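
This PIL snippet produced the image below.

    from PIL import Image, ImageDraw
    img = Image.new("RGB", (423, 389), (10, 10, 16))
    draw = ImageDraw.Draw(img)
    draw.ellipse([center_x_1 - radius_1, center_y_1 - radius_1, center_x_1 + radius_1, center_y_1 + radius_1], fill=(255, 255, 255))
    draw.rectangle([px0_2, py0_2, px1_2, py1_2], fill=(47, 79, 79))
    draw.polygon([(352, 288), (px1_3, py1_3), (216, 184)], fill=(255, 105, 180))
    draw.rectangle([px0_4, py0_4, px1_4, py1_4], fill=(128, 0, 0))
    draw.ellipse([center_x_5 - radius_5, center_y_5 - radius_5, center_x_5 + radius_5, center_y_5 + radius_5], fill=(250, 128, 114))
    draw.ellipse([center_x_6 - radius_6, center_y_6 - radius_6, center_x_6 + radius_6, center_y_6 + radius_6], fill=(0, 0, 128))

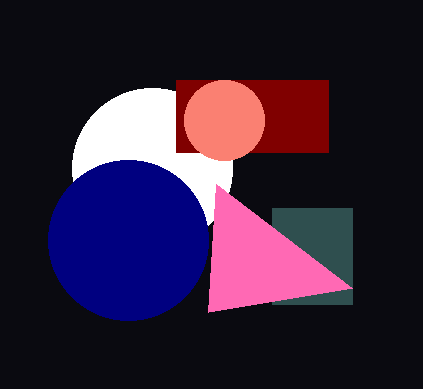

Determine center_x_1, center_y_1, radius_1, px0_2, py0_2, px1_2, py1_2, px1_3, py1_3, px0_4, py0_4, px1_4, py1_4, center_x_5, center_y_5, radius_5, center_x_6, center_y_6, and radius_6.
center_x_1 = 152
center_y_1 = 168
radius_1 = 80
px0_2 = 272
py0_2 = 208
px1_2 = 352
py1_2 = 304
px1_3 = 208
py1_3 = 312
px0_4 = 176
py0_4 = 80
px1_4 = 328
py1_4 = 152
center_x_5 = 224
center_y_5 = 120
radius_5 = 40
center_x_6 = 128
center_y_6 = 240
radius_6 = 80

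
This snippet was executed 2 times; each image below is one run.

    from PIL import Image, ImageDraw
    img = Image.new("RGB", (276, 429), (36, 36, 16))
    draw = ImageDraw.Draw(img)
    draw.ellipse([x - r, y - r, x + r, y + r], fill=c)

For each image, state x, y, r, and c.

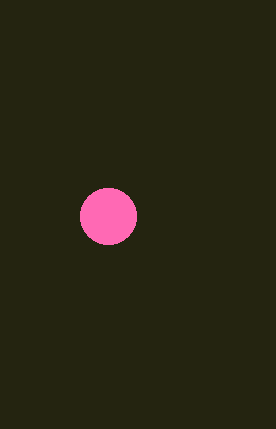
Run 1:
x = 108, y = 216, r = 28, c = 'hotpink'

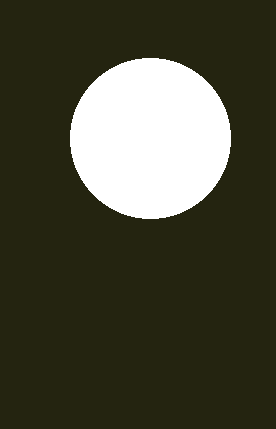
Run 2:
x = 150; y = 138; r = 80; c = 'white'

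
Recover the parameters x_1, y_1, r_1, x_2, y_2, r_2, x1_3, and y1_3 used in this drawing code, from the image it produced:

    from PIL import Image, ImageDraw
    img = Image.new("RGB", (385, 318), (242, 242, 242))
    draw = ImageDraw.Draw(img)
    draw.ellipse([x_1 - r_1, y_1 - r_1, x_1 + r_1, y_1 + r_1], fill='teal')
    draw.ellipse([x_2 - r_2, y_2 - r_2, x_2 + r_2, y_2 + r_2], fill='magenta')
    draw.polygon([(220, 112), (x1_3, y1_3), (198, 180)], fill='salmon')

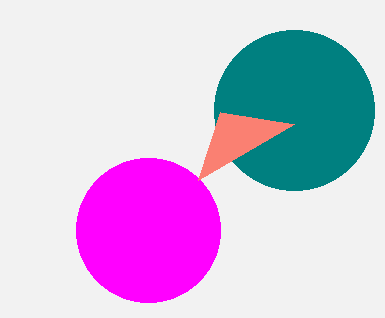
x_1 = 294, y_1 = 110, r_1 = 80, x_2 = 148, y_2 = 230, r_2 = 72, x1_3 = 294, y1_3 = 124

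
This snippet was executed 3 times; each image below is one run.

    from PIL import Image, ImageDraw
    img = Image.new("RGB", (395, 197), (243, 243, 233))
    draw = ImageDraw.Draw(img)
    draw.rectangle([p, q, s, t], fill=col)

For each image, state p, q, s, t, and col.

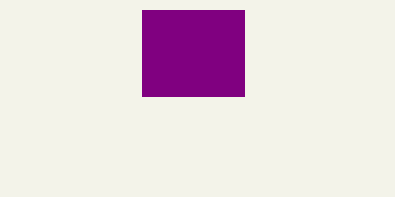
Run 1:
p = 142, q = 10, s = 244, t = 96, col = 'purple'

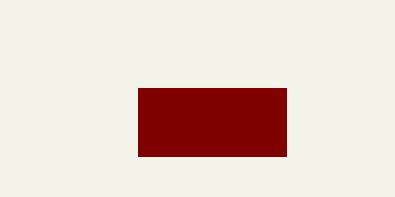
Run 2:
p = 138
q = 88
s = 286
t = 156
col = 'maroon'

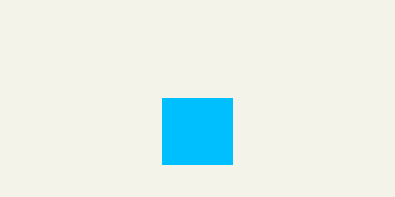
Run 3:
p = 162, q = 98, s = 232, t = 164, col = 'deepskyblue'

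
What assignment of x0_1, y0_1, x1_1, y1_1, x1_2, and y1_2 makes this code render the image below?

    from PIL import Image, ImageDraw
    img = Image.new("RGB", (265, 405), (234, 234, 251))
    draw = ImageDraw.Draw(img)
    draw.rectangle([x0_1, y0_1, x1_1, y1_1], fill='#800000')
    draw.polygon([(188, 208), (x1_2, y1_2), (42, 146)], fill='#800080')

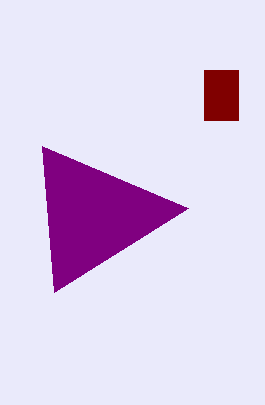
x0_1 = 204
y0_1 = 70
x1_1 = 238
y1_1 = 120
x1_2 = 54
y1_2 = 292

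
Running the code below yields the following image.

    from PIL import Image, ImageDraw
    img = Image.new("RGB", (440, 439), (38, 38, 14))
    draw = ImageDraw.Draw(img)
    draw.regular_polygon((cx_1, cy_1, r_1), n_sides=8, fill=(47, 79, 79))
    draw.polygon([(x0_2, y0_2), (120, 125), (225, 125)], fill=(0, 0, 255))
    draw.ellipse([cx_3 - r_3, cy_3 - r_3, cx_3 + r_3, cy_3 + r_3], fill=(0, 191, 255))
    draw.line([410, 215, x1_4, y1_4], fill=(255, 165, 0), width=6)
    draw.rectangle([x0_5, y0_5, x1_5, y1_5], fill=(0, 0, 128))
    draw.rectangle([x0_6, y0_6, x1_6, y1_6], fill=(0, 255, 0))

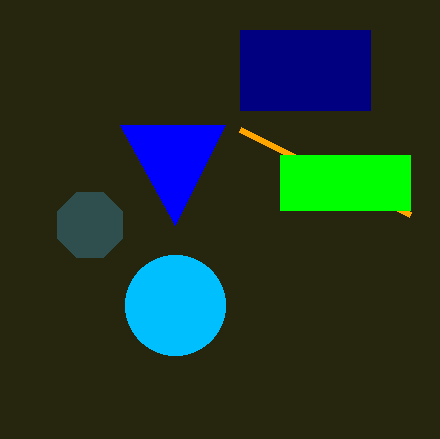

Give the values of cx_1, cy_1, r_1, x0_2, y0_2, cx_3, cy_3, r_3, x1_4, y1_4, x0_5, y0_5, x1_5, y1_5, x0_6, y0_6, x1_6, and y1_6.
cx_1 = 90
cy_1 = 225
r_1 = 35
x0_2 = 175
y0_2 = 225
cx_3 = 175
cy_3 = 305
r_3 = 50
x1_4 = 240
y1_4 = 130
x0_5 = 240
y0_5 = 30
x1_5 = 370
y1_5 = 110
x0_6 = 280
y0_6 = 155
x1_6 = 410
y1_6 = 210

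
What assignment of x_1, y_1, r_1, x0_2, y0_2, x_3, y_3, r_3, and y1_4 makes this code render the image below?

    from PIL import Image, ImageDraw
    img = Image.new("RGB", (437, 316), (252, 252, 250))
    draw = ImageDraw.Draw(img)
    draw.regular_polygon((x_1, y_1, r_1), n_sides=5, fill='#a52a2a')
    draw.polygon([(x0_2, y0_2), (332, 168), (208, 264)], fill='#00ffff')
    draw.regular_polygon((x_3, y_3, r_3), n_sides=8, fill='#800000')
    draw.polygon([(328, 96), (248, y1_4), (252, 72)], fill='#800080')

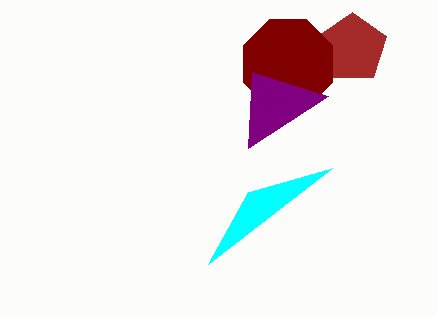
x_1 = 352, y_1 = 48, r_1 = 36, x0_2 = 248, y0_2 = 192, x_3 = 288, y_3 = 64, r_3 = 48, y1_4 = 148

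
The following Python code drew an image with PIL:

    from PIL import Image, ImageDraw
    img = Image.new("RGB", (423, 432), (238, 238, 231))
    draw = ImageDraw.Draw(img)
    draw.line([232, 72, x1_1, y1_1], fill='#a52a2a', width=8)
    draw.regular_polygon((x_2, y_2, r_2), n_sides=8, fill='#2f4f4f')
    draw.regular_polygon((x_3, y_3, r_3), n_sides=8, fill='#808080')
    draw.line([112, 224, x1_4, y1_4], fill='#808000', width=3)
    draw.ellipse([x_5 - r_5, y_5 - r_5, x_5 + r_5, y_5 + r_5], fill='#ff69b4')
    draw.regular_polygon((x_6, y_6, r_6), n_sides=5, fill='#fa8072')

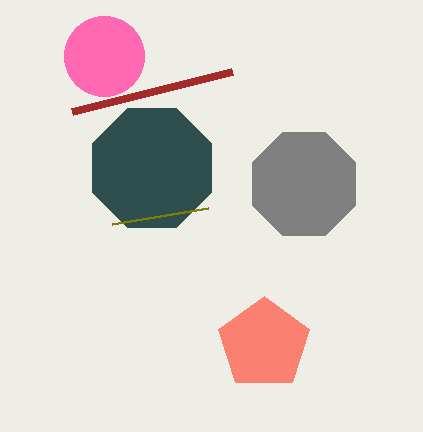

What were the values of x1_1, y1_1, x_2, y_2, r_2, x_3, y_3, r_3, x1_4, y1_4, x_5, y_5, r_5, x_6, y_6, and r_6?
x1_1 = 72; y1_1 = 112; x_2 = 152; y_2 = 168; r_2 = 64; x_3 = 304; y_3 = 184; r_3 = 56; x1_4 = 208; y1_4 = 208; x_5 = 104; y_5 = 56; r_5 = 40; x_6 = 264; y_6 = 344; r_6 = 48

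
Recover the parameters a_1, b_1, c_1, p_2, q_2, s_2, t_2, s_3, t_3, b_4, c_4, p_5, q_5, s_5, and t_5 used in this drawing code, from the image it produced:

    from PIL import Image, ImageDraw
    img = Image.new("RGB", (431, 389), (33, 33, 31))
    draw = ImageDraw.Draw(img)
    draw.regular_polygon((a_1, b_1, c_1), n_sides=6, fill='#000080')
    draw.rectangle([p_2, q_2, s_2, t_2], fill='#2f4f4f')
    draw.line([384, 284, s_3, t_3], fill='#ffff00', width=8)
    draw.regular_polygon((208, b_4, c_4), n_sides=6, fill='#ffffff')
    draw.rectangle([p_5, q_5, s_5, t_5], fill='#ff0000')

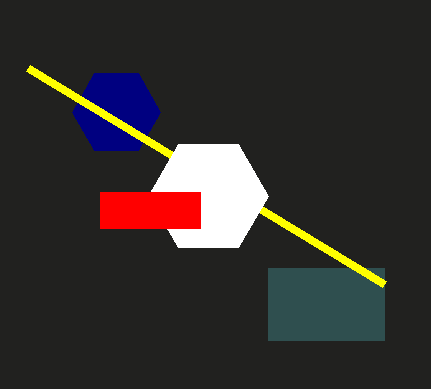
a_1 = 116, b_1 = 112, c_1 = 44, p_2 = 268, q_2 = 268, s_2 = 384, t_2 = 340, s_3 = 28, t_3 = 68, b_4 = 196, c_4 = 60, p_5 = 100, q_5 = 192, s_5 = 200, t_5 = 228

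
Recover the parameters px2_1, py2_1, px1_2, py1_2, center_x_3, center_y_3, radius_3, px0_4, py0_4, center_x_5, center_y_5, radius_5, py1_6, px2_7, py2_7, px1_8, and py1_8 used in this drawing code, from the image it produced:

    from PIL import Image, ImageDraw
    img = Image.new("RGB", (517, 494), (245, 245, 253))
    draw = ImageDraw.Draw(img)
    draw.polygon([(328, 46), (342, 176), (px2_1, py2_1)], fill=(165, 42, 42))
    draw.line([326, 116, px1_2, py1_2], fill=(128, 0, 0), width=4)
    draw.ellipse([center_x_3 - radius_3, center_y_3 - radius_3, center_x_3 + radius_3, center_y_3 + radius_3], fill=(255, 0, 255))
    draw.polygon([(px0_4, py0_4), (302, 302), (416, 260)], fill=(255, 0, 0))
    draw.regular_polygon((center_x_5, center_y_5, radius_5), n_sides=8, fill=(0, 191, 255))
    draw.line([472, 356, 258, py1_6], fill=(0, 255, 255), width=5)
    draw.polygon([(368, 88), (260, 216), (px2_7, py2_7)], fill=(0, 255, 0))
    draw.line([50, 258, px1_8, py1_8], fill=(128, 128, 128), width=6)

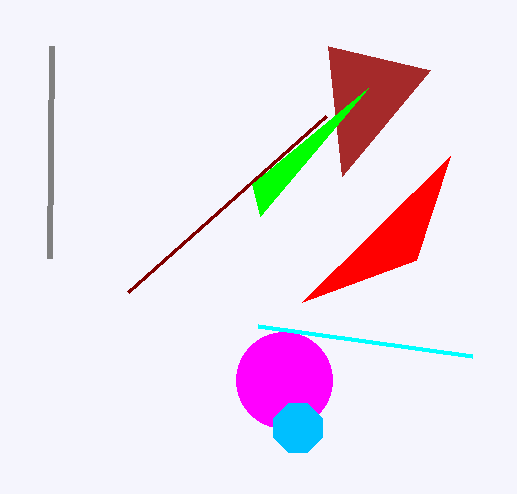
px2_1 = 430, py2_1 = 70, px1_2 = 128, py1_2 = 292, center_x_3 = 284, center_y_3 = 380, radius_3 = 48, px0_4 = 450, py0_4 = 156, center_x_5 = 298, center_y_5 = 428, radius_5 = 26, py1_6 = 326, px2_7 = 252, py2_7 = 184, px1_8 = 52, py1_8 = 46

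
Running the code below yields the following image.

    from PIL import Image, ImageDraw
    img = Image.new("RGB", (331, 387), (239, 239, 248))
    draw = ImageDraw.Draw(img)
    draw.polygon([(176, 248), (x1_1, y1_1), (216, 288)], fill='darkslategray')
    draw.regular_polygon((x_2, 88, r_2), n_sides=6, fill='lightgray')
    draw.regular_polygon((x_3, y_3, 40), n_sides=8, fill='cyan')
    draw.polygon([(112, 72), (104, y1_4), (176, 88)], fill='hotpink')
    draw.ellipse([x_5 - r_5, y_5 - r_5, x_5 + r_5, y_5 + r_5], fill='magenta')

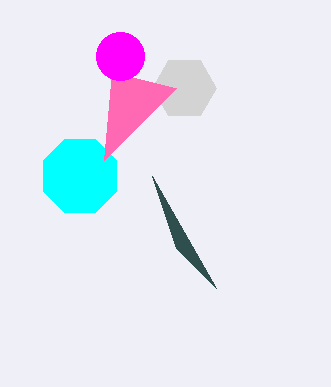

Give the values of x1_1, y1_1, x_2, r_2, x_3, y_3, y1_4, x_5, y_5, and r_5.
x1_1 = 152, y1_1 = 176, x_2 = 184, r_2 = 32, x_3 = 80, y_3 = 176, y1_4 = 160, x_5 = 120, y_5 = 56, r_5 = 24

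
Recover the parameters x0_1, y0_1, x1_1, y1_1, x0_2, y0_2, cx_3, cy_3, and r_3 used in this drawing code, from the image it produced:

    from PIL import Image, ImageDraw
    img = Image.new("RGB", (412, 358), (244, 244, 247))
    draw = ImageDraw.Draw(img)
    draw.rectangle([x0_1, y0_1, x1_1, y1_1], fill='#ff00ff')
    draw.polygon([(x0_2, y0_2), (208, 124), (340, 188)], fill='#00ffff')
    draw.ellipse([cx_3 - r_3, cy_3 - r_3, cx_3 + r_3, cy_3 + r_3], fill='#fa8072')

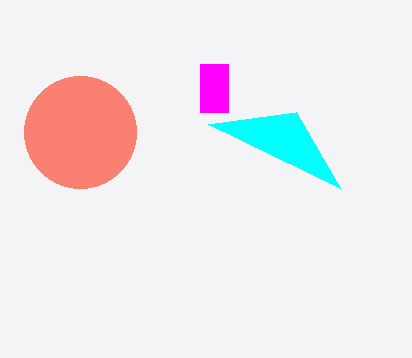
x0_1 = 200; y0_1 = 64; x1_1 = 228; y1_1 = 112; x0_2 = 296; y0_2 = 112; cx_3 = 80; cy_3 = 132; r_3 = 56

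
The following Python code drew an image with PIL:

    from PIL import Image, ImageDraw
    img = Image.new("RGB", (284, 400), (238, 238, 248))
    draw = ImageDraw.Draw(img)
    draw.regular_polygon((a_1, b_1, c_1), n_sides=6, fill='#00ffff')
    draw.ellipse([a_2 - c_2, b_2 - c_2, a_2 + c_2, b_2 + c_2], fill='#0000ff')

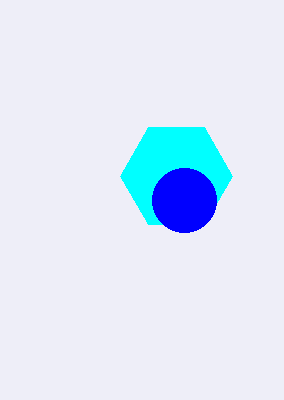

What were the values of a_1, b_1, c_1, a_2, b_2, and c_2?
a_1 = 176, b_1 = 176, c_1 = 56, a_2 = 184, b_2 = 200, c_2 = 32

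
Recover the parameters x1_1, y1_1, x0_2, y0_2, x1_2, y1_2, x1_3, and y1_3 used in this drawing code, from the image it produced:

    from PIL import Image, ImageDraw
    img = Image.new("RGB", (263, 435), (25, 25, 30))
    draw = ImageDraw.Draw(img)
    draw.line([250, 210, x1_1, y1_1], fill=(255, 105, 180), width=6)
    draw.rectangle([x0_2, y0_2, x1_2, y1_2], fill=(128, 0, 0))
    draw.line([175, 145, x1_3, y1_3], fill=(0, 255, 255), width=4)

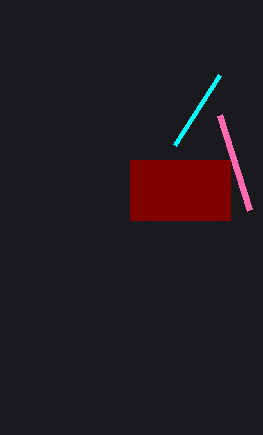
x1_1 = 220, y1_1 = 115, x0_2 = 130, y0_2 = 160, x1_2 = 230, y1_2 = 220, x1_3 = 220, y1_3 = 75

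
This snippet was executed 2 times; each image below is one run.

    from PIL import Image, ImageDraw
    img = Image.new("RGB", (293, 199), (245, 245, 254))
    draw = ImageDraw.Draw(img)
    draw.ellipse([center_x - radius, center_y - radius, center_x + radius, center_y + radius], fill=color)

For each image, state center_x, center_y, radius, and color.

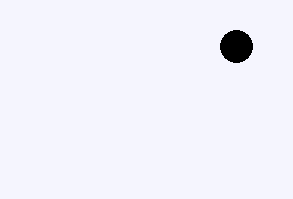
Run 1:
center_x = 236, center_y = 46, radius = 16, color = 'black'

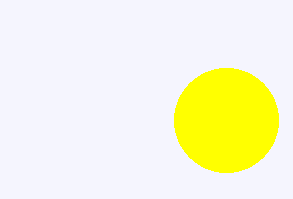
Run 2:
center_x = 226; center_y = 120; radius = 52; color = 'yellow'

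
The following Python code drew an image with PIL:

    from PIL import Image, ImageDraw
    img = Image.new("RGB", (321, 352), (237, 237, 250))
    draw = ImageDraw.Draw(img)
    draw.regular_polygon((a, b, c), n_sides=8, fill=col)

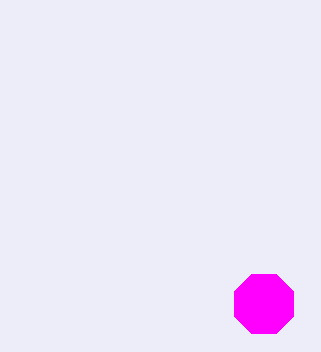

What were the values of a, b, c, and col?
a = 264, b = 304, c = 32, col = 'magenta'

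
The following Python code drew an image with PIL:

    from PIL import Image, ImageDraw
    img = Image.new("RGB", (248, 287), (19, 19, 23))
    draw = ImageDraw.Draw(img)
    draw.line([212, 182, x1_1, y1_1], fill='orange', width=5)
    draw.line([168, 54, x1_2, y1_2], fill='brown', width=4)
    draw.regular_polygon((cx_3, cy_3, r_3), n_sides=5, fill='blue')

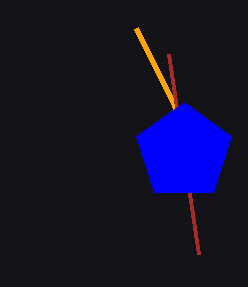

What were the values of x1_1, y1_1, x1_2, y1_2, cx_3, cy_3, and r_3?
x1_1 = 136, y1_1 = 28, x1_2 = 198, y1_2 = 254, cx_3 = 184, cy_3 = 152, r_3 = 50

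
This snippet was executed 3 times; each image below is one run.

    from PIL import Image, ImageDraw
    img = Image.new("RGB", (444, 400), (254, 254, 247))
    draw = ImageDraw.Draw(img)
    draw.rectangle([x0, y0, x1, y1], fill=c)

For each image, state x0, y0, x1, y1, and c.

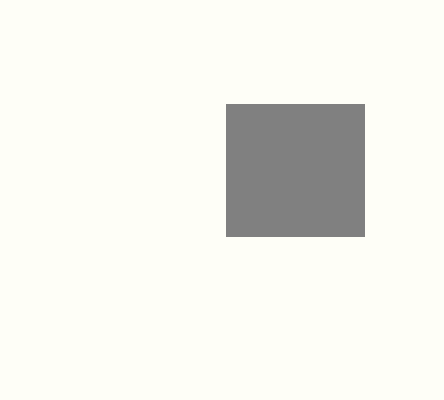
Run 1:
x0 = 226, y0 = 104, x1 = 364, y1 = 236, c = 'gray'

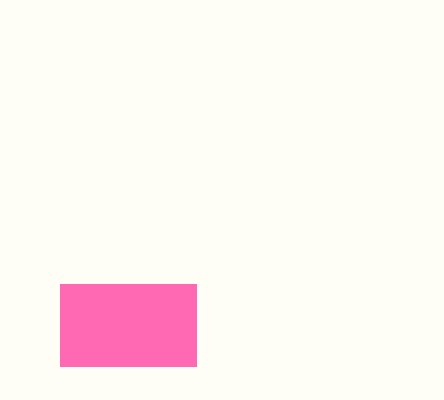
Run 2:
x0 = 60; y0 = 284; x1 = 196; y1 = 366; c = 'hotpink'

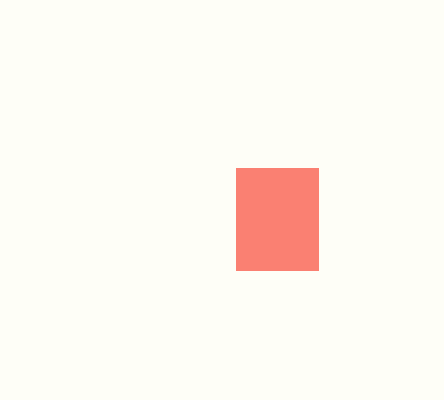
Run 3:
x0 = 236, y0 = 168, x1 = 318, y1 = 270, c = 'salmon'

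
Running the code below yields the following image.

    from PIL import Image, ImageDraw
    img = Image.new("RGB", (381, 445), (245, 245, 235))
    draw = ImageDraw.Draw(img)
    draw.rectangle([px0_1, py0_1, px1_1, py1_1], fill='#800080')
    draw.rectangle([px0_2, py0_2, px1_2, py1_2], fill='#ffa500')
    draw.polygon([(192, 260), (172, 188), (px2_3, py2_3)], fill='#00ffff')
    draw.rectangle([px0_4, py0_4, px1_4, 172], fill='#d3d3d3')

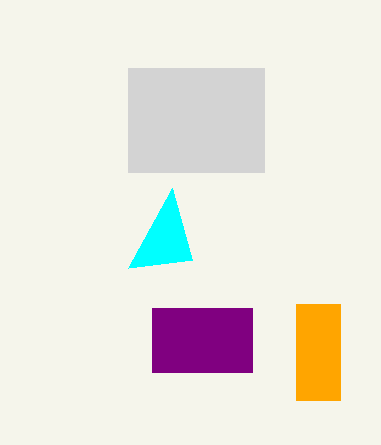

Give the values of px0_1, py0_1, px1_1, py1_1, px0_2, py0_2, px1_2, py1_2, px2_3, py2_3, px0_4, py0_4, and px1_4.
px0_1 = 152, py0_1 = 308, px1_1 = 252, py1_1 = 372, px0_2 = 296, py0_2 = 304, px1_2 = 340, py1_2 = 400, px2_3 = 128, py2_3 = 268, px0_4 = 128, py0_4 = 68, px1_4 = 264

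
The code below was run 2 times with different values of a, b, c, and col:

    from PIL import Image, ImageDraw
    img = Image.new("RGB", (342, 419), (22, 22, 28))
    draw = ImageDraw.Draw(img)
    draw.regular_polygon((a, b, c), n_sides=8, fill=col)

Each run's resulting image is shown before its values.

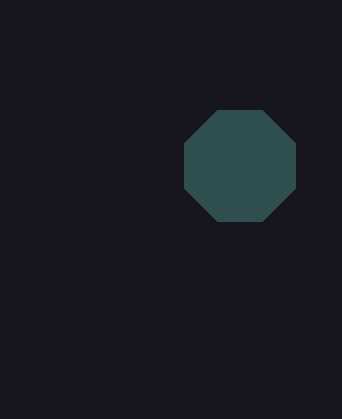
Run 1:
a = 240
b = 166
c = 60
col = 'darkslategray'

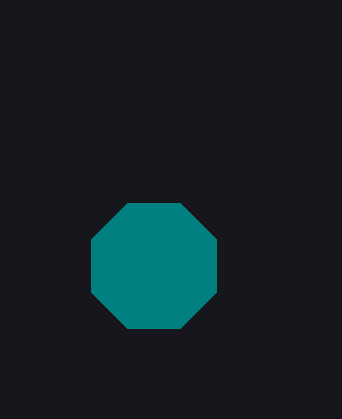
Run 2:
a = 154; b = 266; c = 68; col = 'teal'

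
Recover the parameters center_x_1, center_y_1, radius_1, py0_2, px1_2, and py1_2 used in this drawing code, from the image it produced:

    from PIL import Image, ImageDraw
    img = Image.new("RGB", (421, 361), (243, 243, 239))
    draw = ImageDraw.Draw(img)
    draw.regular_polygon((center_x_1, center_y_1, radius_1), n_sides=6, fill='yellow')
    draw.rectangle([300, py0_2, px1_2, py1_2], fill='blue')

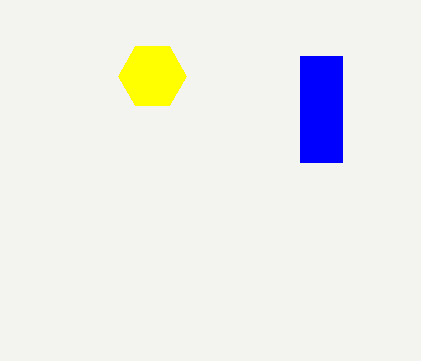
center_x_1 = 152; center_y_1 = 76; radius_1 = 34; py0_2 = 56; px1_2 = 342; py1_2 = 162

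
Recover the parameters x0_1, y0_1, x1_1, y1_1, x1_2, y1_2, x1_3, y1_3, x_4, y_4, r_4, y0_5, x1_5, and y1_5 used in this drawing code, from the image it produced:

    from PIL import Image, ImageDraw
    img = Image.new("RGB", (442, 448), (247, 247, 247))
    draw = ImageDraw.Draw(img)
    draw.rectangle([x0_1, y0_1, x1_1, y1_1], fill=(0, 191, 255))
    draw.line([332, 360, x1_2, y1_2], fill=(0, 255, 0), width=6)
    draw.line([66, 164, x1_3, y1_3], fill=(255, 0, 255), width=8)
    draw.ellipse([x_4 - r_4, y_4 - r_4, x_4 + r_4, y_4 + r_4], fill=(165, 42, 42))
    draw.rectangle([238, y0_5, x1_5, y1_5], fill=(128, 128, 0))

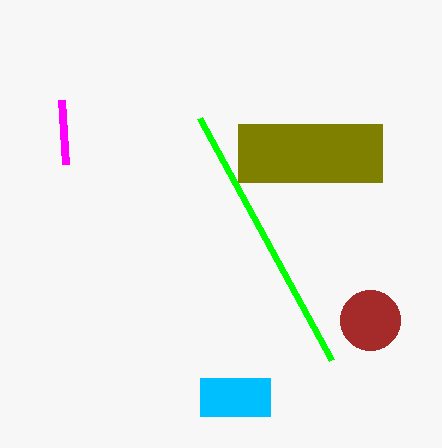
x0_1 = 200, y0_1 = 378, x1_1 = 270, y1_1 = 416, x1_2 = 200, y1_2 = 118, x1_3 = 62, y1_3 = 100, x_4 = 370, y_4 = 320, r_4 = 30, y0_5 = 124, x1_5 = 382, y1_5 = 182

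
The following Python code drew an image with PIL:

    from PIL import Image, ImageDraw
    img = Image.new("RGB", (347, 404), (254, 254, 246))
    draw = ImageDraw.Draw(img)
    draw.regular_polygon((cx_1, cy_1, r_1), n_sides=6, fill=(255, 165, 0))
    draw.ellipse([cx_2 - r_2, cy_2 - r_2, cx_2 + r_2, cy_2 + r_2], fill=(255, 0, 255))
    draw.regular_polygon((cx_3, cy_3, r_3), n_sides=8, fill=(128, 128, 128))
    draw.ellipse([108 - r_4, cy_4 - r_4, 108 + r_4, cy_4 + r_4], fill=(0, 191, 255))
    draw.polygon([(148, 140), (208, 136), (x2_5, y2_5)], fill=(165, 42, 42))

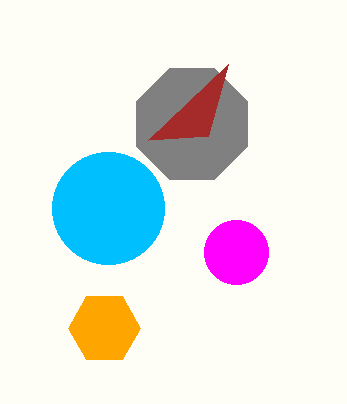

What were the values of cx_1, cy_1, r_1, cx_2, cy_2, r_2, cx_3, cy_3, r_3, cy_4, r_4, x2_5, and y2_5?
cx_1 = 104, cy_1 = 328, r_1 = 36, cx_2 = 236, cy_2 = 252, r_2 = 32, cx_3 = 192, cy_3 = 124, r_3 = 60, cy_4 = 208, r_4 = 56, x2_5 = 228, y2_5 = 64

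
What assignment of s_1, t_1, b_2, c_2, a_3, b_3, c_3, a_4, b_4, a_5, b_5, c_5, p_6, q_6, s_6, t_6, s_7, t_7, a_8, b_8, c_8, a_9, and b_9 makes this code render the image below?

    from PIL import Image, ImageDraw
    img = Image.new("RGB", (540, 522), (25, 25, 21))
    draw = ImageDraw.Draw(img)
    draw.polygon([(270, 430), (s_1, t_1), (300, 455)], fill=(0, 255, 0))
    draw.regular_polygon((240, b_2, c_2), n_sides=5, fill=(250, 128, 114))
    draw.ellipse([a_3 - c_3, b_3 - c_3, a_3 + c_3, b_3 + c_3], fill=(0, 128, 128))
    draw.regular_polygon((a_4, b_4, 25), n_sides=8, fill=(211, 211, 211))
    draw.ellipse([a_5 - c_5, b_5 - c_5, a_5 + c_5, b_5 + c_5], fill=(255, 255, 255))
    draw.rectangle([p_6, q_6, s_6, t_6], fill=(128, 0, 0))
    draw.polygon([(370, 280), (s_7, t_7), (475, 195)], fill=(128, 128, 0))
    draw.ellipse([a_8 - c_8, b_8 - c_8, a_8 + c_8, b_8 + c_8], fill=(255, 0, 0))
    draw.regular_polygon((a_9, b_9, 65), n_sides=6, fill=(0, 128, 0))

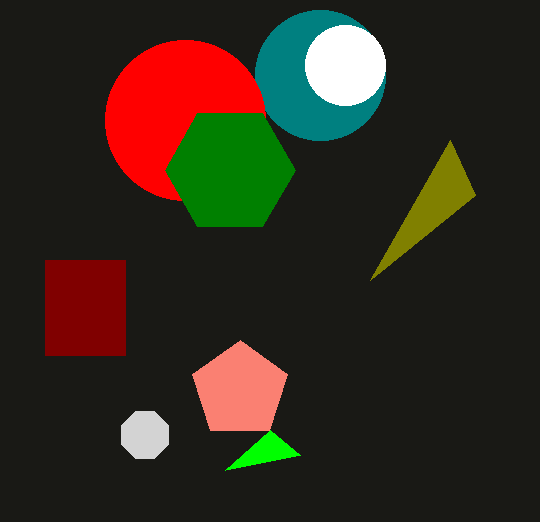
s_1 = 225; t_1 = 470; b_2 = 390; c_2 = 50; a_3 = 320; b_3 = 75; c_3 = 65; a_4 = 145; b_4 = 435; a_5 = 345; b_5 = 65; c_5 = 40; p_6 = 45; q_6 = 260; s_6 = 125; t_6 = 355; s_7 = 450; t_7 = 140; a_8 = 185; b_8 = 120; c_8 = 80; a_9 = 230; b_9 = 170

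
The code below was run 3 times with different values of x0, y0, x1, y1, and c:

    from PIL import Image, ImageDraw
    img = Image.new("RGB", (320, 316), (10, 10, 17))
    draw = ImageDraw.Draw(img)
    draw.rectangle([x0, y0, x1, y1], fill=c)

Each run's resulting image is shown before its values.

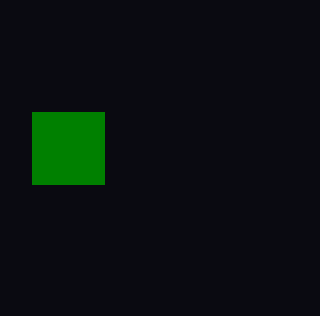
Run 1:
x0 = 32; y0 = 112; x1 = 104; y1 = 184; c = 'green'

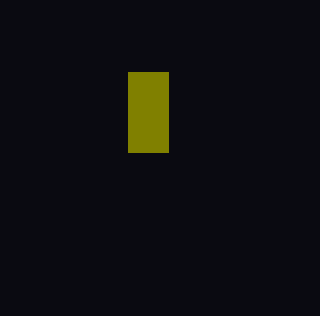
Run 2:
x0 = 128; y0 = 72; x1 = 168; y1 = 152; c = 'olive'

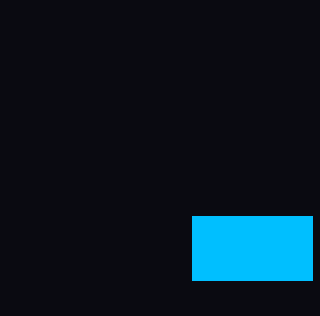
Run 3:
x0 = 192
y0 = 216
x1 = 312
y1 = 280
c = 'deepskyblue'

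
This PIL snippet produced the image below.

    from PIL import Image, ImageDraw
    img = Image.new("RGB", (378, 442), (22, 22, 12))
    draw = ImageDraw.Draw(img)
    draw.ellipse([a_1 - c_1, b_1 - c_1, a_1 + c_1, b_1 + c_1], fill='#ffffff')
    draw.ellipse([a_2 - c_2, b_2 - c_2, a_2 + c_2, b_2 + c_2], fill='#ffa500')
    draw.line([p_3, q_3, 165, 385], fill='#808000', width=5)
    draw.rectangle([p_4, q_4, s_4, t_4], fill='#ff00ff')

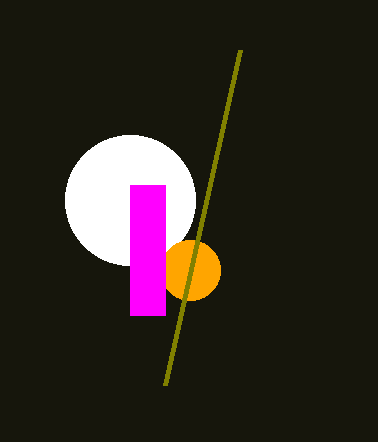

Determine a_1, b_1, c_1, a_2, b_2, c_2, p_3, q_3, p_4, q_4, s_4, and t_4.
a_1 = 130; b_1 = 200; c_1 = 65; a_2 = 190; b_2 = 270; c_2 = 30; p_3 = 240; q_3 = 50; p_4 = 130; q_4 = 185; s_4 = 165; t_4 = 315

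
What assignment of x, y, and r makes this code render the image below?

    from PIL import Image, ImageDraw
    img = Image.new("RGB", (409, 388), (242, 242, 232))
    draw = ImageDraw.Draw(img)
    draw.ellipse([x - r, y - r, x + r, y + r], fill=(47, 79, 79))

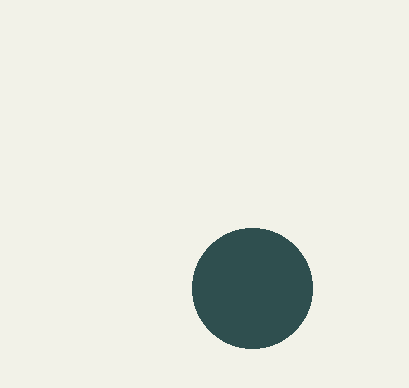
x = 252, y = 288, r = 60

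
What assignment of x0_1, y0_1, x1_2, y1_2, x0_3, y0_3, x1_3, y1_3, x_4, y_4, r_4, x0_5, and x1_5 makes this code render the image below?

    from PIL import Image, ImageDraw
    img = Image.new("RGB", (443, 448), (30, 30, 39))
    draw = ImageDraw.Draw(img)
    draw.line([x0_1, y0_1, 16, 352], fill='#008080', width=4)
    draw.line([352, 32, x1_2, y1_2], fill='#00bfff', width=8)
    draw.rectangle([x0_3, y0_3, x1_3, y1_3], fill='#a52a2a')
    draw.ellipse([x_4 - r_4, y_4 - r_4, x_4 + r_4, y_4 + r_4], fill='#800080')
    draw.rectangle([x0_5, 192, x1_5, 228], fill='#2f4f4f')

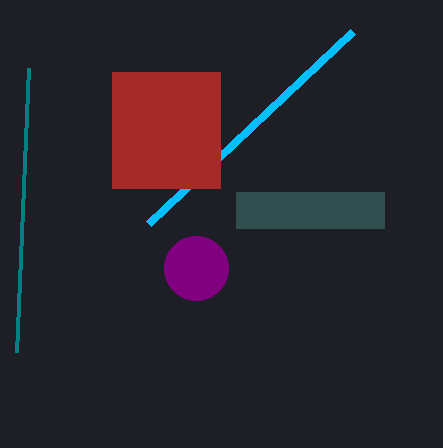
x0_1 = 28
y0_1 = 68
x1_2 = 148
y1_2 = 224
x0_3 = 112
y0_3 = 72
x1_3 = 220
y1_3 = 188
x_4 = 196
y_4 = 268
r_4 = 32
x0_5 = 236
x1_5 = 384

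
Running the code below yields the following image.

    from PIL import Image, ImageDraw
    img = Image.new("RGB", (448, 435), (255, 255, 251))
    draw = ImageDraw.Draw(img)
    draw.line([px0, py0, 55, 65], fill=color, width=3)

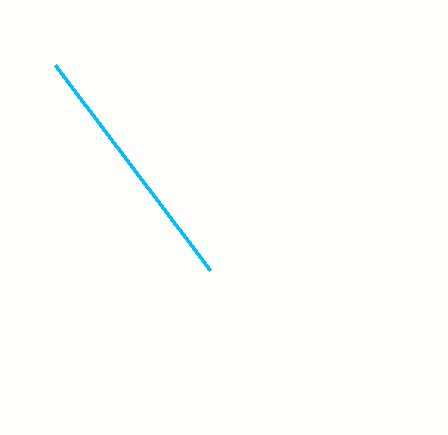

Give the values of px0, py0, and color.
px0 = 210; py0 = 270; color = 'deepskyblue'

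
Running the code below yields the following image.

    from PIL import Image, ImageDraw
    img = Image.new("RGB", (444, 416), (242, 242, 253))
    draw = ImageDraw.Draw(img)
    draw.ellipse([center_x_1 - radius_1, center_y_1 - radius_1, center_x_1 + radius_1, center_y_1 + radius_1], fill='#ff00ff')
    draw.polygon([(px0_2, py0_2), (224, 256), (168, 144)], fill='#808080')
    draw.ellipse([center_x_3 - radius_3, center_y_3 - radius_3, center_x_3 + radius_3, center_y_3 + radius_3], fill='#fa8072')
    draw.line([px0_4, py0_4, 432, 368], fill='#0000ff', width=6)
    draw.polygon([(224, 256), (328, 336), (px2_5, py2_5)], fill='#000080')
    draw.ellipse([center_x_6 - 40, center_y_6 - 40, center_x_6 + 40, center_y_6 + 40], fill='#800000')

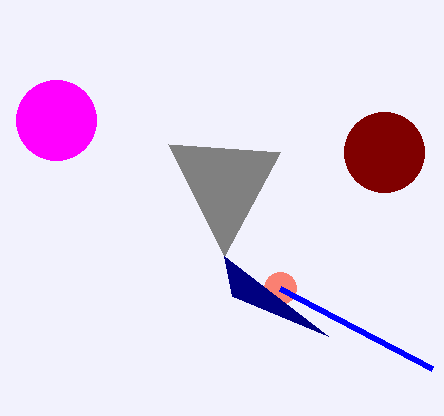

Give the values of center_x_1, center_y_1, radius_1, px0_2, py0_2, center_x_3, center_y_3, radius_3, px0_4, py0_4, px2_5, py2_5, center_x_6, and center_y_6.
center_x_1 = 56; center_y_1 = 120; radius_1 = 40; px0_2 = 280; py0_2 = 152; center_x_3 = 280; center_y_3 = 288; radius_3 = 16; px0_4 = 280; py0_4 = 288; px2_5 = 232; py2_5 = 296; center_x_6 = 384; center_y_6 = 152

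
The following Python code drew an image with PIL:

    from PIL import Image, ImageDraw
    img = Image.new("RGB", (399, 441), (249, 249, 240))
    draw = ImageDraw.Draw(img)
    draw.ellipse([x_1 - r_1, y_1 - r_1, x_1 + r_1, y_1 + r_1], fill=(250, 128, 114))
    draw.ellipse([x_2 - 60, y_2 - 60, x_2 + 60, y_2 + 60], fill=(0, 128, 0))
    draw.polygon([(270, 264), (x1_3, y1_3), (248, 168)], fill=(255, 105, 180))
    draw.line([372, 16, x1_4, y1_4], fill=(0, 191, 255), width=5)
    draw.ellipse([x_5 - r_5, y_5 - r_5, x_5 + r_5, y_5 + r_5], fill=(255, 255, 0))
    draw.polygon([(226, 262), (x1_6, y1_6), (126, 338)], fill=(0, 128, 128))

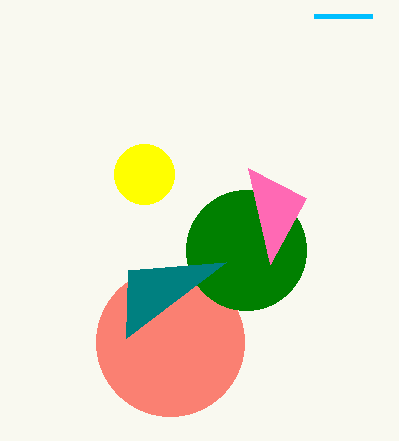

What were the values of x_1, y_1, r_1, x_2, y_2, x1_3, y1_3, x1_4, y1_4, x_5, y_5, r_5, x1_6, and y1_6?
x_1 = 170; y_1 = 342; r_1 = 74; x_2 = 246; y_2 = 250; x1_3 = 306; y1_3 = 198; x1_4 = 314; y1_4 = 16; x_5 = 144; y_5 = 174; r_5 = 30; x1_6 = 128; y1_6 = 270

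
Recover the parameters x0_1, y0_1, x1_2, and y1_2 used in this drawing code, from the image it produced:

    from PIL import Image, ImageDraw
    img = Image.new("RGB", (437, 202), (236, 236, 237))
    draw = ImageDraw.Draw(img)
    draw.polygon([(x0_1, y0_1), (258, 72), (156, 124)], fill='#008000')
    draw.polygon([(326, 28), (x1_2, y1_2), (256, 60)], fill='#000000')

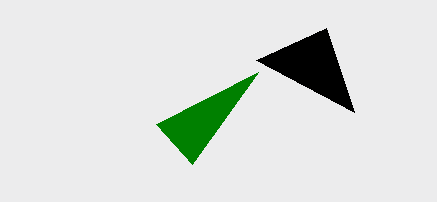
x0_1 = 192, y0_1 = 164, x1_2 = 354, y1_2 = 112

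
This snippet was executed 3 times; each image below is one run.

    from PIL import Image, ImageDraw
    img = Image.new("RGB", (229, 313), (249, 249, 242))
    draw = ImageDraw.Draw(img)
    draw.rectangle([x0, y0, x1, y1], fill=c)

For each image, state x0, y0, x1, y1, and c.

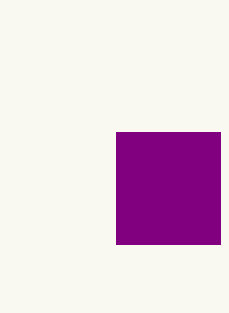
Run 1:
x0 = 116; y0 = 132; x1 = 220; y1 = 244; c = 'purple'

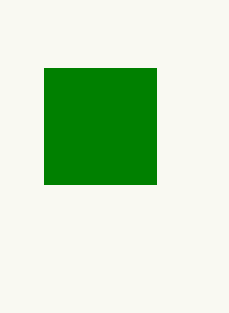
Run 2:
x0 = 44, y0 = 68, x1 = 156, y1 = 184, c = 'green'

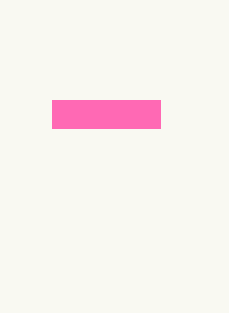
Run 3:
x0 = 52, y0 = 100, x1 = 160, y1 = 128, c = 'hotpink'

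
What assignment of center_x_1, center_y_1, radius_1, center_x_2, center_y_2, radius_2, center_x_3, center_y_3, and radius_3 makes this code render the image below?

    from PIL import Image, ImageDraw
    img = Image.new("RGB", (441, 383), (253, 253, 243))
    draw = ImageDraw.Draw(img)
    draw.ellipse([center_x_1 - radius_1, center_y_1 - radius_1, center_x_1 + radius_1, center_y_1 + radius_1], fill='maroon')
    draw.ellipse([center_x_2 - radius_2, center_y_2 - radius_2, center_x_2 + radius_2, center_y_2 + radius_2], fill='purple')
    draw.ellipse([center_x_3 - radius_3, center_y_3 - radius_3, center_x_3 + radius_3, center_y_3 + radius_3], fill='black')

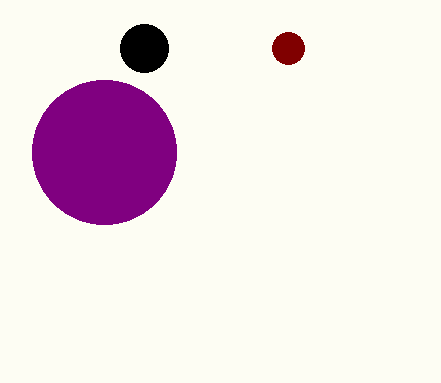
center_x_1 = 288
center_y_1 = 48
radius_1 = 16
center_x_2 = 104
center_y_2 = 152
radius_2 = 72
center_x_3 = 144
center_y_3 = 48
radius_3 = 24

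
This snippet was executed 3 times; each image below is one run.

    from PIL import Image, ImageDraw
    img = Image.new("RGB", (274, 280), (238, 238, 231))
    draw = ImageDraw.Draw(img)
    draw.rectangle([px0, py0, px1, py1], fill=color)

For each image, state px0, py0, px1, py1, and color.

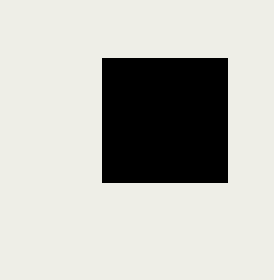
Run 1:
px0 = 102
py0 = 58
px1 = 227
py1 = 182
color = 'black'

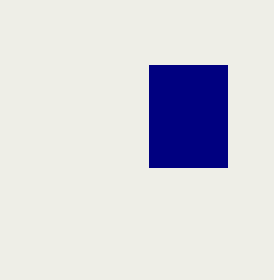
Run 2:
px0 = 149, py0 = 65, px1 = 227, py1 = 167, color = 'navy'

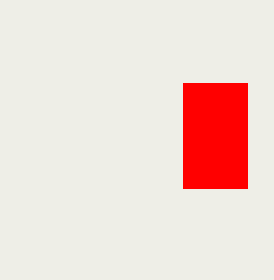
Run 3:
px0 = 183; py0 = 83; px1 = 247; py1 = 188; color = 'red'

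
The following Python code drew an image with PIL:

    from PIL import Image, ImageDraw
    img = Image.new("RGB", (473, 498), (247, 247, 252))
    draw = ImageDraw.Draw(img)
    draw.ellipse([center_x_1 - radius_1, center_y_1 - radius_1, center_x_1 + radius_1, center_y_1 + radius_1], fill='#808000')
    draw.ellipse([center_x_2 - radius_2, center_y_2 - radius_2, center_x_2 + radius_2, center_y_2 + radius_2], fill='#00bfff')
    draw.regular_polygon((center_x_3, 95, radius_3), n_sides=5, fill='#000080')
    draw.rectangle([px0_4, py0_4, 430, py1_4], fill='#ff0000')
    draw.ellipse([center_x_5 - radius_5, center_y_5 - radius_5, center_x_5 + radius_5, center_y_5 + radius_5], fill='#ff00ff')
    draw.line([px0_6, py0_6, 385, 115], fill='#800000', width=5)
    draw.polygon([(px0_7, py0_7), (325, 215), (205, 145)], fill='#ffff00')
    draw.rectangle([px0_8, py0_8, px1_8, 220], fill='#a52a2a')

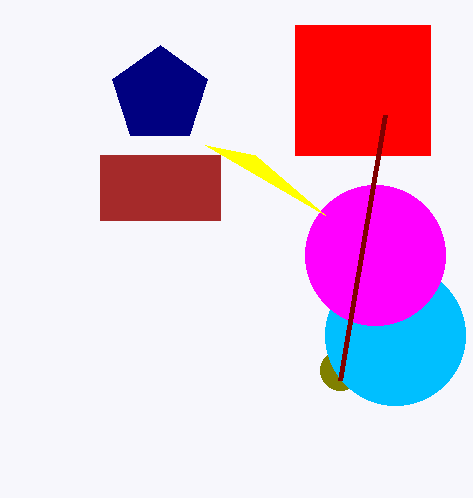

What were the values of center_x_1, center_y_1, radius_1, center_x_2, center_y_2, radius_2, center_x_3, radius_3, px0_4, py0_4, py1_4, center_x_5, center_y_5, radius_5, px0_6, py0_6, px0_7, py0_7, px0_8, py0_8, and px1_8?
center_x_1 = 340
center_y_1 = 370
radius_1 = 20
center_x_2 = 395
center_y_2 = 335
radius_2 = 70
center_x_3 = 160
radius_3 = 50
px0_4 = 295
py0_4 = 25
py1_4 = 155
center_x_5 = 375
center_y_5 = 255
radius_5 = 70
px0_6 = 340
py0_6 = 380
px0_7 = 255
py0_7 = 155
px0_8 = 100
py0_8 = 155
px1_8 = 220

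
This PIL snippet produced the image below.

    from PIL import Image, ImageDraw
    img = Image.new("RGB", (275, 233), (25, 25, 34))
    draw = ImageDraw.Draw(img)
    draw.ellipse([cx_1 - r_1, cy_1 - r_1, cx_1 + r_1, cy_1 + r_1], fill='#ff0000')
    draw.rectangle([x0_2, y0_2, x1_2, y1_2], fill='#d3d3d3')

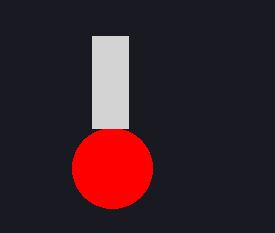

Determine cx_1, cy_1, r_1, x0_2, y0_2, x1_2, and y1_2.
cx_1 = 112, cy_1 = 168, r_1 = 40, x0_2 = 92, y0_2 = 36, x1_2 = 128, y1_2 = 128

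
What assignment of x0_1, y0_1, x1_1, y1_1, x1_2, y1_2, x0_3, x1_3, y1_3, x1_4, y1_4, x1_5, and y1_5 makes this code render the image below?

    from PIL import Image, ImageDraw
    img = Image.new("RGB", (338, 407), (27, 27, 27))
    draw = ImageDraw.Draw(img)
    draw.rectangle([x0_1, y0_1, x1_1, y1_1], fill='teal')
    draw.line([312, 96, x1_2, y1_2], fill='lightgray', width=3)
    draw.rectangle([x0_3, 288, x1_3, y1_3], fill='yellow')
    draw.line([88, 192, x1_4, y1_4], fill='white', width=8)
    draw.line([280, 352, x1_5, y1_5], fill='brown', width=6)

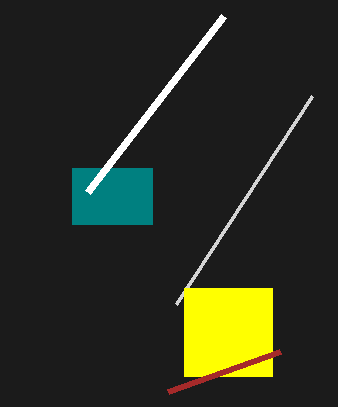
x0_1 = 72
y0_1 = 168
x1_1 = 152
y1_1 = 224
x1_2 = 176
y1_2 = 304
x0_3 = 184
x1_3 = 272
y1_3 = 376
x1_4 = 224
y1_4 = 16
x1_5 = 168
y1_5 = 392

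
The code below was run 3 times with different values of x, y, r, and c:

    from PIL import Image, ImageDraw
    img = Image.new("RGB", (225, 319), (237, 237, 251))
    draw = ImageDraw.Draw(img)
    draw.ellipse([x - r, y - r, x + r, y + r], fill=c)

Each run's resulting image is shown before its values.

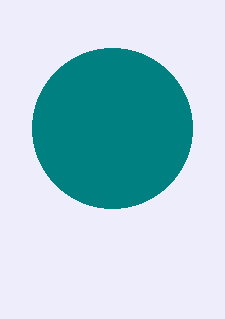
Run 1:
x = 112, y = 128, r = 80, c = 'teal'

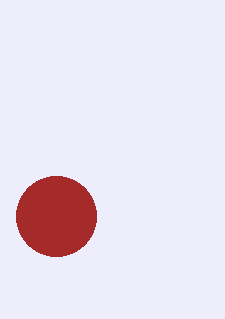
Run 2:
x = 56
y = 216
r = 40
c = 'brown'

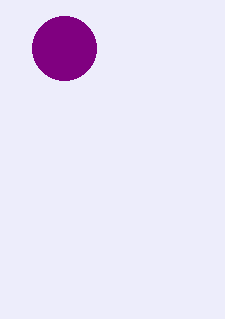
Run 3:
x = 64, y = 48, r = 32, c = 'purple'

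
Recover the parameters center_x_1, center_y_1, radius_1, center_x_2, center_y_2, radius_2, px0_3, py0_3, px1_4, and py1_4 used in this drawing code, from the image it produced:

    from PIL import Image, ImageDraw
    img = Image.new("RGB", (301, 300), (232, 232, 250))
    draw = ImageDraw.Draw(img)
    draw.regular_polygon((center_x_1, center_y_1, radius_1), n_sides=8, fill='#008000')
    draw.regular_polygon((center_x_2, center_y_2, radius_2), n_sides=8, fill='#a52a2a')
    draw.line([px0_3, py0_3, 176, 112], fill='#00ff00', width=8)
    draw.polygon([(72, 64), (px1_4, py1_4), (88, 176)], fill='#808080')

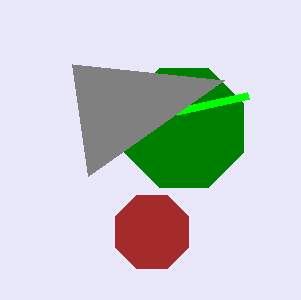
center_x_1 = 184; center_y_1 = 128; radius_1 = 64; center_x_2 = 152; center_y_2 = 232; radius_2 = 40; px0_3 = 248; py0_3 = 96; px1_4 = 224; py1_4 = 80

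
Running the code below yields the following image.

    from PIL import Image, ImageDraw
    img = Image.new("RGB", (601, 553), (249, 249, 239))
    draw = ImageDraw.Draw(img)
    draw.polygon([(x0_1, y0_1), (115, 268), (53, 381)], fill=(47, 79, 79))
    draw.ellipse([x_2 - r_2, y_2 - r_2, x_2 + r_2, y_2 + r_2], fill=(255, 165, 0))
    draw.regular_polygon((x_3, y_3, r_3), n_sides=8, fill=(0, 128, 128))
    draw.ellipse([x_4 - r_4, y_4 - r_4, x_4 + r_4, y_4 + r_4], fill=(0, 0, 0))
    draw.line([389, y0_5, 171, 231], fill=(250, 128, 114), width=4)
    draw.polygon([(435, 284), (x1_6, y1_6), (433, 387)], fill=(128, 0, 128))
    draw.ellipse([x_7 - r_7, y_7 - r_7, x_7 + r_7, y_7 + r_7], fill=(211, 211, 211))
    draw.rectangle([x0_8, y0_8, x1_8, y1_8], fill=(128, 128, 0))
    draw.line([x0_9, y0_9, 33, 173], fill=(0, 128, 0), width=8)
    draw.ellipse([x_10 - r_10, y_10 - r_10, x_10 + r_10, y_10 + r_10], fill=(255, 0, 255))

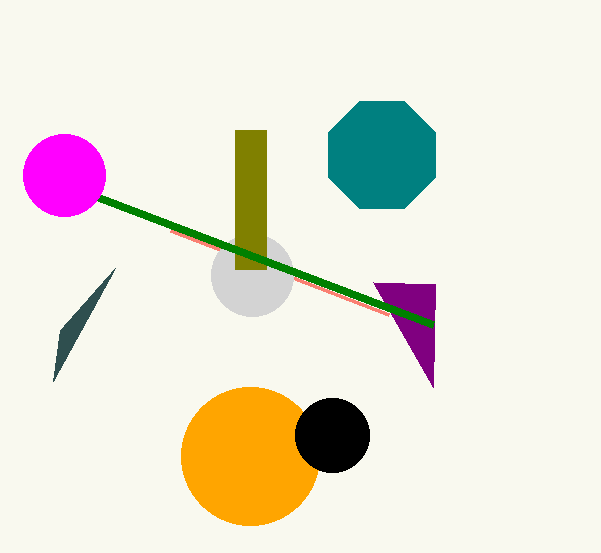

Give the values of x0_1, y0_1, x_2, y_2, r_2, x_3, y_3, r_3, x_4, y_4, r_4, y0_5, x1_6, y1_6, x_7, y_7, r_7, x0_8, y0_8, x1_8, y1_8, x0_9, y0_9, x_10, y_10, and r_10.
x0_1 = 60, y0_1 = 330, x_2 = 250, y_2 = 456, r_2 = 69, x_3 = 382, y_3 = 155, r_3 = 58, x_4 = 332, y_4 = 435, r_4 = 37, y0_5 = 315, x1_6 = 373, y1_6 = 282, x_7 = 252, y_7 = 275, r_7 = 41, x0_8 = 235, y0_8 = 130, x1_8 = 266, y1_8 = 269, x0_9 = 433, y0_9 = 325, x_10 = 64, y_10 = 175, r_10 = 41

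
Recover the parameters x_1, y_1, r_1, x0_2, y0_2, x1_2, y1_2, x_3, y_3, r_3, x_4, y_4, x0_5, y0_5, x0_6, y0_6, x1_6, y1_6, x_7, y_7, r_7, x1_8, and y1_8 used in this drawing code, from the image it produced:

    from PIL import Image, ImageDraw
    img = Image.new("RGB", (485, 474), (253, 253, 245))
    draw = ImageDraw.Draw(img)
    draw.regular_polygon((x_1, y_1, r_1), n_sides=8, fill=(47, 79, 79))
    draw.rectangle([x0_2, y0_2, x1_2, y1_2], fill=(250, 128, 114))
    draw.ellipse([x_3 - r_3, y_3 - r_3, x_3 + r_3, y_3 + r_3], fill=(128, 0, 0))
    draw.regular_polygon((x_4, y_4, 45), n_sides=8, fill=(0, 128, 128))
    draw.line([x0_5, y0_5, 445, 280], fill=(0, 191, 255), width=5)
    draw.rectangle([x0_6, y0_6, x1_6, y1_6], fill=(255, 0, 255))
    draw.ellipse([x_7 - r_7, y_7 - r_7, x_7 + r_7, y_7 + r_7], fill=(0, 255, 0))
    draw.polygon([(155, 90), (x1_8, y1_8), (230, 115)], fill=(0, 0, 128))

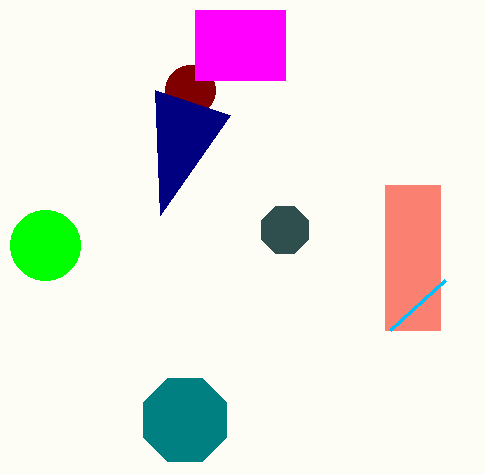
x_1 = 285
y_1 = 230
r_1 = 25
x0_2 = 385
y0_2 = 185
x1_2 = 440
y1_2 = 330
x_3 = 190
y_3 = 90
r_3 = 25
x_4 = 185
y_4 = 420
x0_5 = 390
y0_5 = 330
x0_6 = 195
y0_6 = 10
x1_6 = 285
y1_6 = 80
x_7 = 45
y_7 = 245
r_7 = 35
x1_8 = 160
y1_8 = 215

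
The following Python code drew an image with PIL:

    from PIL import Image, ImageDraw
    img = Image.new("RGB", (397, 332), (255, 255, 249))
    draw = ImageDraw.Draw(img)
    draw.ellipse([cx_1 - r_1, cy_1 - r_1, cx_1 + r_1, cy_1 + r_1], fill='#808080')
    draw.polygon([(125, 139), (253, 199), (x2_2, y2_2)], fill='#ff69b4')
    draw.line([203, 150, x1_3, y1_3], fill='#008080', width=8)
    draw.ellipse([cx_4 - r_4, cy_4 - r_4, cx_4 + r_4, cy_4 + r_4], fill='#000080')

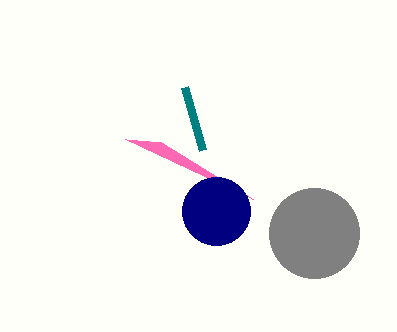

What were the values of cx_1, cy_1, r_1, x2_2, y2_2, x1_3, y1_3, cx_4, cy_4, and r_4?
cx_1 = 314; cy_1 = 233; r_1 = 45; x2_2 = 161; y2_2 = 142; x1_3 = 185; y1_3 = 87; cx_4 = 216; cy_4 = 211; r_4 = 34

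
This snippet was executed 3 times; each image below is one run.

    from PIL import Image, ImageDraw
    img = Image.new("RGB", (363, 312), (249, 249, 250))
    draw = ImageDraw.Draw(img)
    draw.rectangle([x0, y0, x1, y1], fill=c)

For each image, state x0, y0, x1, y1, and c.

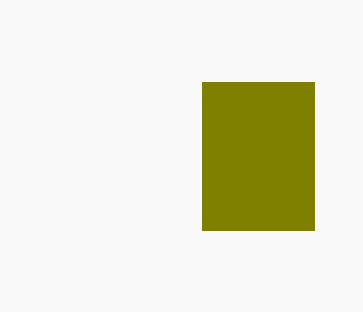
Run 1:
x0 = 202; y0 = 82; x1 = 314; y1 = 230; c = 'olive'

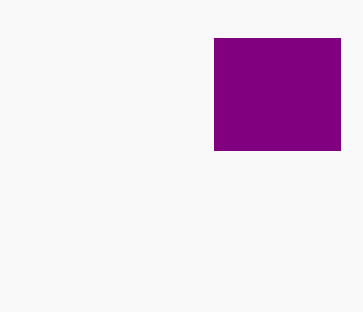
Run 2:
x0 = 214, y0 = 38, x1 = 340, y1 = 150, c = 'purple'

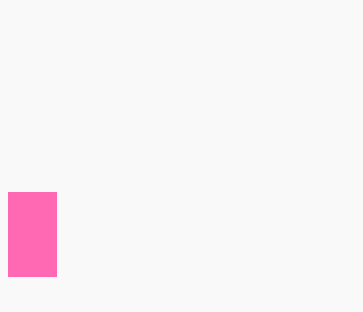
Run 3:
x0 = 8
y0 = 192
x1 = 56
y1 = 276
c = 'hotpink'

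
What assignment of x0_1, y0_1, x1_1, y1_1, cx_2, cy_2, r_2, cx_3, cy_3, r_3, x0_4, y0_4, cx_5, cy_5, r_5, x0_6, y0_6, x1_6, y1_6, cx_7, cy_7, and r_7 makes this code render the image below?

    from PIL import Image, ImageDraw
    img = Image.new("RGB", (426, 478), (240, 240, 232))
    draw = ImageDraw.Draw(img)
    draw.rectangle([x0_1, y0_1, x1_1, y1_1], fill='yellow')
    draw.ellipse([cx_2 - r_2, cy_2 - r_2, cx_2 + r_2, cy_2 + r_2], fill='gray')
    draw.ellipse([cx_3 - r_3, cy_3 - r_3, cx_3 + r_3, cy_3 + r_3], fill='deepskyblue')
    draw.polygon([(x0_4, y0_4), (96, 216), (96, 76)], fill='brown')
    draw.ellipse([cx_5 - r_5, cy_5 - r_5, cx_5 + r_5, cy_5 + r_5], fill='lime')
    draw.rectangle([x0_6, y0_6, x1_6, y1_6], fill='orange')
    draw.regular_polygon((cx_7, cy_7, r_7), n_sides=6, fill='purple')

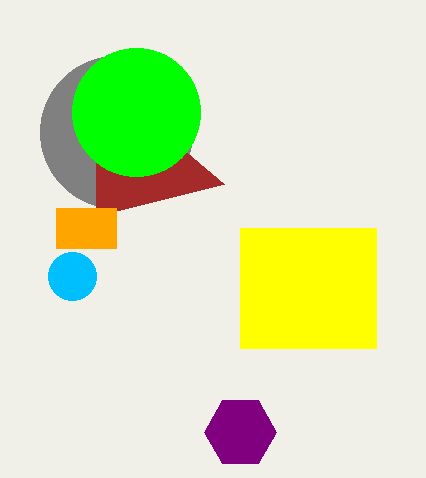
x0_1 = 240, y0_1 = 228, x1_1 = 376, y1_1 = 348, cx_2 = 116, cy_2 = 132, r_2 = 76, cx_3 = 72, cy_3 = 276, r_3 = 24, x0_4 = 224, y0_4 = 184, cx_5 = 136, cy_5 = 112, r_5 = 64, x0_6 = 56, y0_6 = 208, x1_6 = 116, y1_6 = 248, cx_7 = 240, cy_7 = 432, r_7 = 36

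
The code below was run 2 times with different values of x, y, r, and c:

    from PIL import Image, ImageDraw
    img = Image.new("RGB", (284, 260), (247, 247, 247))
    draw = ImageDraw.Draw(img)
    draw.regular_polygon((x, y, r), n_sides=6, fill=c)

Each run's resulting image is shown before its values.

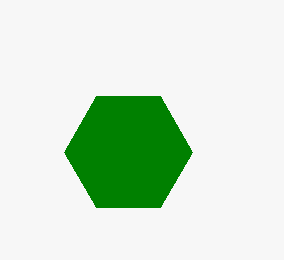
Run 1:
x = 128
y = 152
r = 64
c = 'green'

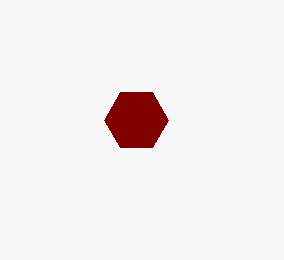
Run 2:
x = 136, y = 120, r = 32, c = 'maroon'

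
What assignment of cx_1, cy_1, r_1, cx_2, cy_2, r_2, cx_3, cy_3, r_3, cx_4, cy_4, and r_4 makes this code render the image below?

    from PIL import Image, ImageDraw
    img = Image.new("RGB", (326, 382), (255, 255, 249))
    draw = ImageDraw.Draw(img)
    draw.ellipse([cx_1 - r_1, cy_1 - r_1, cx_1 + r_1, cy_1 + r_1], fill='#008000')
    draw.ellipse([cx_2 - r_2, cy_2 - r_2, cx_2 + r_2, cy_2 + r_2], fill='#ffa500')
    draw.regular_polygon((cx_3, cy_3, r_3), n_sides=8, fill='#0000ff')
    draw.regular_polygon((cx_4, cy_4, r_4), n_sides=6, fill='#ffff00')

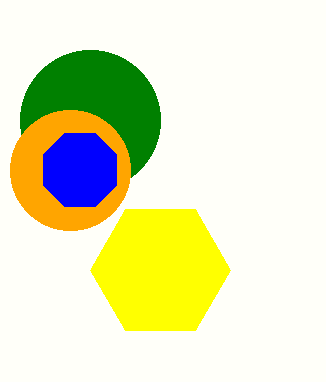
cx_1 = 90
cy_1 = 120
r_1 = 70
cx_2 = 70
cy_2 = 170
r_2 = 60
cx_3 = 80
cy_3 = 170
r_3 = 40
cx_4 = 160
cy_4 = 270
r_4 = 70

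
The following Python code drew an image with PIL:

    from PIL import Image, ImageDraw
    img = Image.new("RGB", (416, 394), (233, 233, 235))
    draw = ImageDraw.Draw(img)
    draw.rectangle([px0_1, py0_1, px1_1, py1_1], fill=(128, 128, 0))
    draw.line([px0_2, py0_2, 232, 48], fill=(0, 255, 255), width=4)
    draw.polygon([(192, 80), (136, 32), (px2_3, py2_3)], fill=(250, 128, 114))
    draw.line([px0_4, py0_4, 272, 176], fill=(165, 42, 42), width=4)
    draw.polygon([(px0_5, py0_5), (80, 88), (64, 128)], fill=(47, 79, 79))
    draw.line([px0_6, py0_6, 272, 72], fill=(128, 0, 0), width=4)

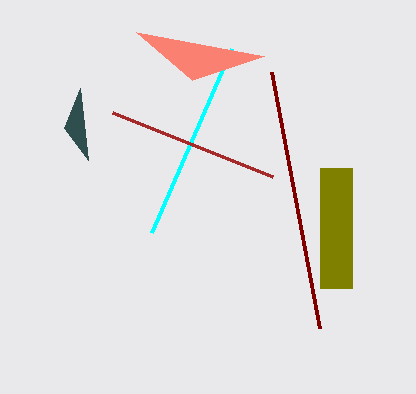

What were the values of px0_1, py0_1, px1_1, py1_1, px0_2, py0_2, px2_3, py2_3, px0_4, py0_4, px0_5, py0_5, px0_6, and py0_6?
px0_1 = 320; py0_1 = 168; px1_1 = 352; py1_1 = 288; px0_2 = 152; py0_2 = 232; px2_3 = 264; py2_3 = 56; px0_4 = 112; py0_4 = 112; px0_5 = 88; py0_5 = 160; px0_6 = 320; py0_6 = 328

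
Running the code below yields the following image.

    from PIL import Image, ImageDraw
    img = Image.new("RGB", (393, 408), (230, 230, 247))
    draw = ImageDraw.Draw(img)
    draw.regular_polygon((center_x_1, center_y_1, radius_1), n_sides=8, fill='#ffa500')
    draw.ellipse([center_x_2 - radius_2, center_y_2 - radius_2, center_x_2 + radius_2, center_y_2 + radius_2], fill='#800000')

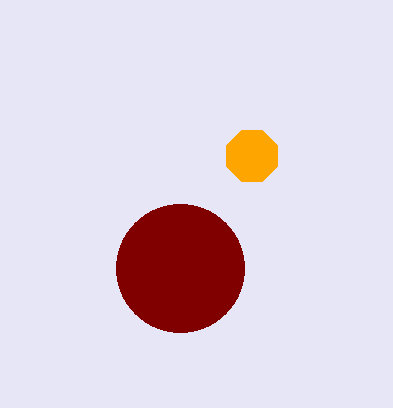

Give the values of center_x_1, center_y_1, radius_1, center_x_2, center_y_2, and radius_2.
center_x_1 = 252
center_y_1 = 156
radius_1 = 28
center_x_2 = 180
center_y_2 = 268
radius_2 = 64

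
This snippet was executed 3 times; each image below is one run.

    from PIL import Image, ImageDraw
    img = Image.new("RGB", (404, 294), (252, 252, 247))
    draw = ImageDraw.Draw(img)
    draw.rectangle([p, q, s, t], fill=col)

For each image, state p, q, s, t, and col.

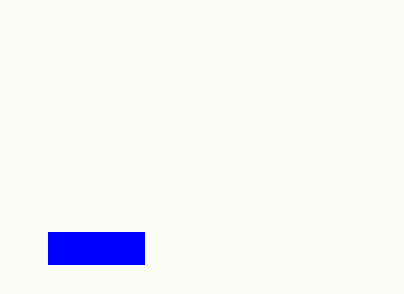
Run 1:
p = 48
q = 232
s = 144
t = 264
col = 'blue'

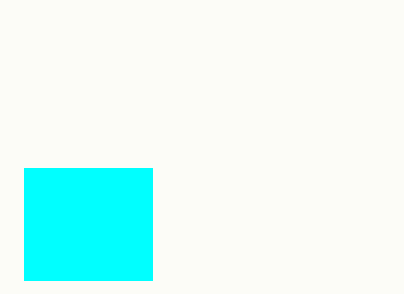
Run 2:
p = 24, q = 168, s = 152, t = 280, col = 'cyan'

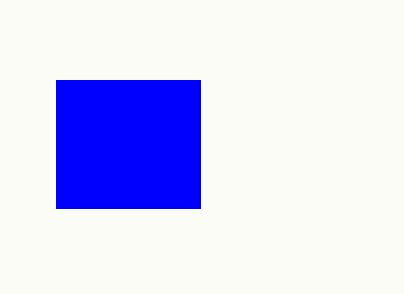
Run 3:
p = 56
q = 80
s = 200
t = 208
col = 'blue'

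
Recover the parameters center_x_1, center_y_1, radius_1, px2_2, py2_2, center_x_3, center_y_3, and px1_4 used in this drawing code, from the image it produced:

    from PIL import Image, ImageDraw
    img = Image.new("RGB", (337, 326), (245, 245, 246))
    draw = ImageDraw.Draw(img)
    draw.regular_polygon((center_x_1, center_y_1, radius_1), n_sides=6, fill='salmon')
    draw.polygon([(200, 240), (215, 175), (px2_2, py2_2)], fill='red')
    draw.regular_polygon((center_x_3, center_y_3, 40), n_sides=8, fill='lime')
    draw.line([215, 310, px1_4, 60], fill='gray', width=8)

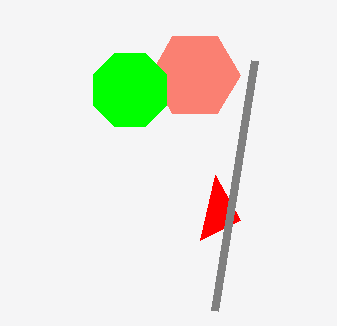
center_x_1 = 195
center_y_1 = 75
radius_1 = 45
px2_2 = 240
py2_2 = 220
center_x_3 = 130
center_y_3 = 90
px1_4 = 255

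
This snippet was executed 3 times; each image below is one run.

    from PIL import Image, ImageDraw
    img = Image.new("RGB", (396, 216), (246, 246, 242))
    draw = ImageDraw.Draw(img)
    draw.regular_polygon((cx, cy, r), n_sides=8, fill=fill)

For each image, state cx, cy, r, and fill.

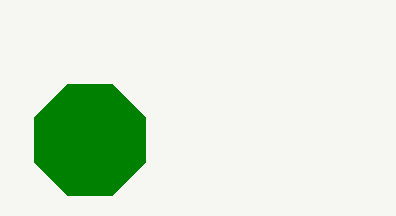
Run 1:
cx = 90
cy = 140
r = 60
fill = 'green'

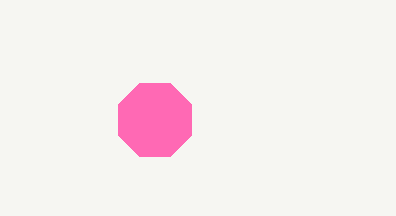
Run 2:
cx = 155
cy = 120
r = 40
fill = 'hotpink'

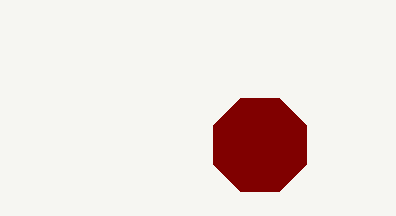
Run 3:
cx = 260; cy = 145; r = 50; fill = 'maroon'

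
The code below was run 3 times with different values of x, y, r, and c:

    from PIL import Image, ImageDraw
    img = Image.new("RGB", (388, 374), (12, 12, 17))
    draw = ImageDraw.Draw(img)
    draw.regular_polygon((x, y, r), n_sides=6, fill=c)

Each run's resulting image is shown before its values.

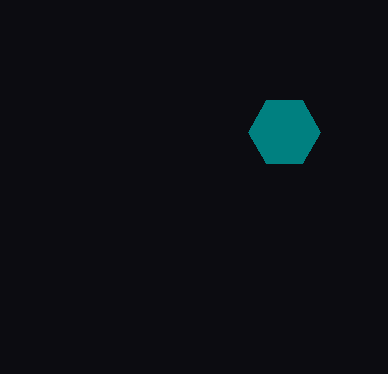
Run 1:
x = 284; y = 132; r = 36; c = 'teal'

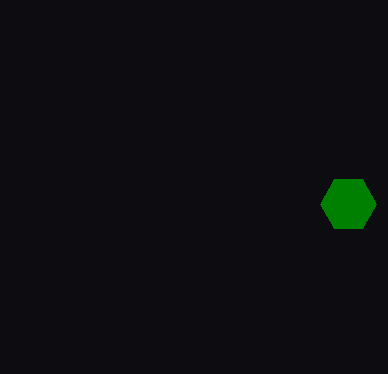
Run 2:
x = 348, y = 204, r = 28, c = 'green'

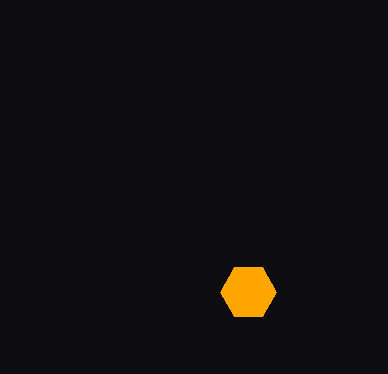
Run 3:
x = 248, y = 292, r = 28, c = 'orange'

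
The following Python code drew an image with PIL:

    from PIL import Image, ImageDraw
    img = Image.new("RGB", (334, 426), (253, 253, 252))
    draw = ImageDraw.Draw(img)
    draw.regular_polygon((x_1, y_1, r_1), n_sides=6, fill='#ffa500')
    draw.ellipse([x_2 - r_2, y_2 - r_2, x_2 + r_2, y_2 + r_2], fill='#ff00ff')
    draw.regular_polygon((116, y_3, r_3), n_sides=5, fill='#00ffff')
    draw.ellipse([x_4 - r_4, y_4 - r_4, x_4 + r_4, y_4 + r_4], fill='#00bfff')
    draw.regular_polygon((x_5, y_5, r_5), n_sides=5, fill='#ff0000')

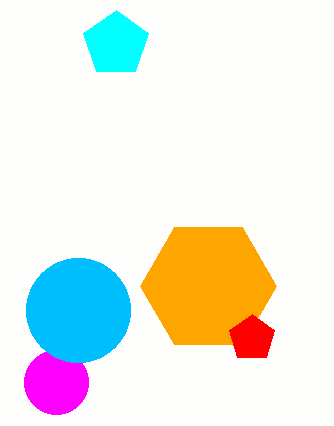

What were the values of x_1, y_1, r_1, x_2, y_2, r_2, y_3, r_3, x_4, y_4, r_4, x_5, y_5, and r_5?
x_1 = 208; y_1 = 286; r_1 = 68; x_2 = 56; y_2 = 382; r_2 = 32; y_3 = 44; r_3 = 34; x_4 = 78; y_4 = 310; r_4 = 52; x_5 = 252; y_5 = 338; r_5 = 24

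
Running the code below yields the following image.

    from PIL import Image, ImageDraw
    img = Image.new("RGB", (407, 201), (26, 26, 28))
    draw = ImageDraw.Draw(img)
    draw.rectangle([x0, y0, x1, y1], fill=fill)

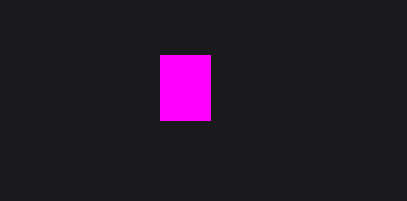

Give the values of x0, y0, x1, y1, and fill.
x0 = 160, y0 = 55, x1 = 210, y1 = 120, fill = 'magenta'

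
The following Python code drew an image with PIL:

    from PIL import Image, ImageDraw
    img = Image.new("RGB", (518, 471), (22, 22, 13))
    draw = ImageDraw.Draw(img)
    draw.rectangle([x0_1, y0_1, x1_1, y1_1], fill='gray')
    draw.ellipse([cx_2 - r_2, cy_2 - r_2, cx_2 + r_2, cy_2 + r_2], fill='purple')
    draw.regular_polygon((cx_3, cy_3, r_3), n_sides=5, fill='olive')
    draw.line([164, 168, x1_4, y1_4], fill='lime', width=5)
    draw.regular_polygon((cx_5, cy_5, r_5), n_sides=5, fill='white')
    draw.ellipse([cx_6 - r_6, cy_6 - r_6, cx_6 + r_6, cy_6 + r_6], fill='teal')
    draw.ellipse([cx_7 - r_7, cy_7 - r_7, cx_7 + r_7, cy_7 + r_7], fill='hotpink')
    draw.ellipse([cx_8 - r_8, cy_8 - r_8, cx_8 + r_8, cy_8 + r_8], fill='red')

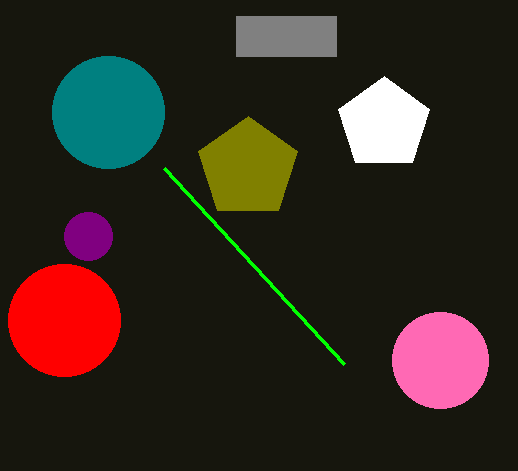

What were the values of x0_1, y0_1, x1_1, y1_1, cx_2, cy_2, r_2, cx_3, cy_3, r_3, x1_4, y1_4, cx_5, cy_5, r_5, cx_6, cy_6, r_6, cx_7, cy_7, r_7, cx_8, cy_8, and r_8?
x0_1 = 236
y0_1 = 16
x1_1 = 336
y1_1 = 56
cx_2 = 88
cy_2 = 236
r_2 = 24
cx_3 = 248
cy_3 = 168
r_3 = 52
x1_4 = 344
y1_4 = 364
cx_5 = 384
cy_5 = 124
r_5 = 48
cx_6 = 108
cy_6 = 112
r_6 = 56
cx_7 = 440
cy_7 = 360
r_7 = 48
cx_8 = 64
cy_8 = 320
r_8 = 56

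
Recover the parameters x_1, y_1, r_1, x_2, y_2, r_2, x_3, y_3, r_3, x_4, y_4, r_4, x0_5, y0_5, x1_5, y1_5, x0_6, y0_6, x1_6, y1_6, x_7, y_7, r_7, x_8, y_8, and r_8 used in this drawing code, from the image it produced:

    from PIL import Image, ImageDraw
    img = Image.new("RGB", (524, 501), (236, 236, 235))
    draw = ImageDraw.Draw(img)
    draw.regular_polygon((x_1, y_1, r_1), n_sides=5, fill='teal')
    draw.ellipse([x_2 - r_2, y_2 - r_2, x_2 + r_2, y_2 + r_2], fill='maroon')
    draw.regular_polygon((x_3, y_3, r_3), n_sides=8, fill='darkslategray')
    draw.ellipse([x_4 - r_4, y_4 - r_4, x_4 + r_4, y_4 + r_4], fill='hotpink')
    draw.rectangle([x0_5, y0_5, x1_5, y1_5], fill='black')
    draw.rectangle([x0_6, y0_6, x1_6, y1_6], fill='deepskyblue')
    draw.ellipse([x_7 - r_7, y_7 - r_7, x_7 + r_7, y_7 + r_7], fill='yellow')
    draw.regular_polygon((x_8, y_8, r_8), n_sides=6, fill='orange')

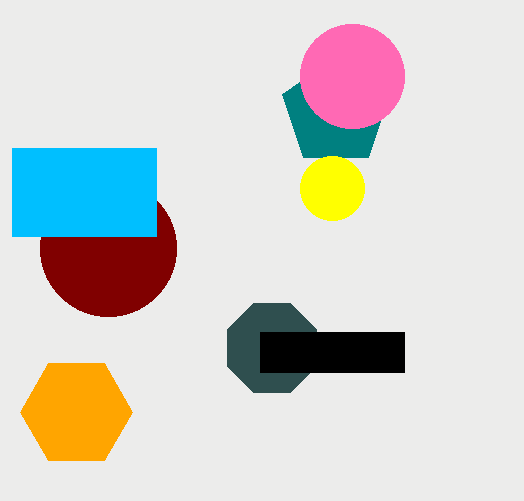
x_1 = 336, y_1 = 112, r_1 = 56, x_2 = 108, y_2 = 248, r_2 = 68, x_3 = 272, y_3 = 348, r_3 = 48, x_4 = 352, y_4 = 76, r_4 = 52, x0_5 = 260, y0_5 = 332, x1_5 = 404, y1_5 = 372, x0_6 = 12, y0_6 = 148, x1_6 = 156, y1_6 = 236, x_7 = 332, y_7 = 188, r_7 = 32, x_8 = 76, y_8 = 412, r_8 = 56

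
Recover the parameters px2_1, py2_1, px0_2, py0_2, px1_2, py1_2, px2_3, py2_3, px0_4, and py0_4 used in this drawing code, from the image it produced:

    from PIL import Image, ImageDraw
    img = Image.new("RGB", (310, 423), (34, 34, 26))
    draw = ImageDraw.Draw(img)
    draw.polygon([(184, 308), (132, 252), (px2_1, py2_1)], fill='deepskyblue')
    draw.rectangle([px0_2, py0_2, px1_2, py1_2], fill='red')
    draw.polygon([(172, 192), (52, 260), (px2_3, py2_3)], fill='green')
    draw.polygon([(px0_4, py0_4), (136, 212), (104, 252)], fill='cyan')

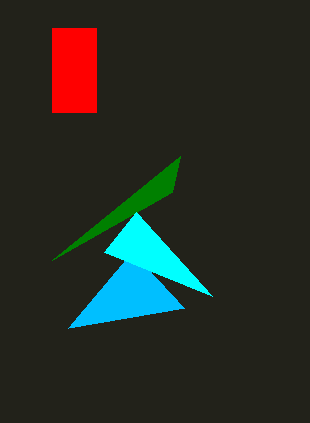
px2_1 = 68, py2_1 = 328, px0_2 = 52, py0_2 = 28, px1_2 = 96, py1_2 = 112, px2_3 = 180, py2_3 = 156, px0_4 = 212, py0_4 = 296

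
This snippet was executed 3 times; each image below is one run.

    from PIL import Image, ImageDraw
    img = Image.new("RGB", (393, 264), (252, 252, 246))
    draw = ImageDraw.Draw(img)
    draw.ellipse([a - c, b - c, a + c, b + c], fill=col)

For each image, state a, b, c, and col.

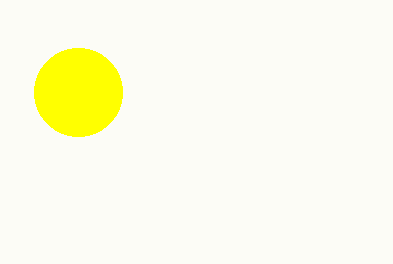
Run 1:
a = 78
b = 92
c = 44
col = 'yellow'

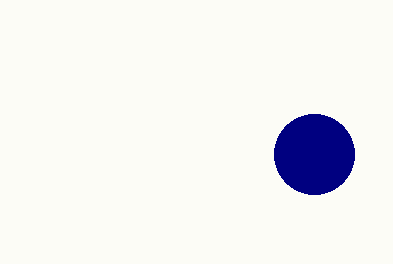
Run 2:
a = 314, b = 154, c = 40, col = 'navy'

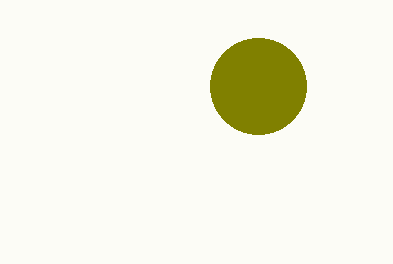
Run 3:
a = 258; b = 86; c = 48; col = 'olive'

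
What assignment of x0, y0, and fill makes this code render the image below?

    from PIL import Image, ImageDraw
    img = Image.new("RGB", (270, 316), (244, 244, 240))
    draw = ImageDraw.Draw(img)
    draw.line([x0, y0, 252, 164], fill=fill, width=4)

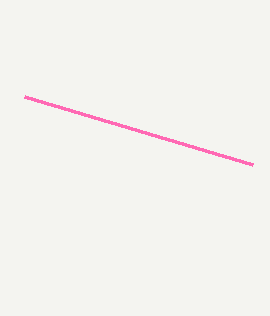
x0 = 24
y0 = 96
fill = 'hotpink'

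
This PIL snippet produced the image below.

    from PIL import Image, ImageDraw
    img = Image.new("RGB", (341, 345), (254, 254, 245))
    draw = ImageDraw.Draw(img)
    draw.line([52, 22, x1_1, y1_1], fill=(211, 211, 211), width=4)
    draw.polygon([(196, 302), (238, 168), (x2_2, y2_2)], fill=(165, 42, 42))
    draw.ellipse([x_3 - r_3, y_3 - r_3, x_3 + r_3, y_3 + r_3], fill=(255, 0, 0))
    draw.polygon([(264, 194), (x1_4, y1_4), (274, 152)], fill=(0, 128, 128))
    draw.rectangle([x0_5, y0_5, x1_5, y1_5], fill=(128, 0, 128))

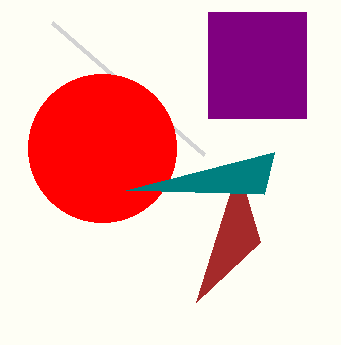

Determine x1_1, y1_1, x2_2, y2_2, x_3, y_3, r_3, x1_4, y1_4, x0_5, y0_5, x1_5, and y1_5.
x1_1 = 204, y1_1 = 154, x2_2 = 260, y2_2 = 242, x_3 = 102, y_3 = 148, r_3 = 74, x1_4 = 126, y1_4 = 190, x0_5 = 208, y0_5 = 12, x1_5 = 306, y1_5 = 118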